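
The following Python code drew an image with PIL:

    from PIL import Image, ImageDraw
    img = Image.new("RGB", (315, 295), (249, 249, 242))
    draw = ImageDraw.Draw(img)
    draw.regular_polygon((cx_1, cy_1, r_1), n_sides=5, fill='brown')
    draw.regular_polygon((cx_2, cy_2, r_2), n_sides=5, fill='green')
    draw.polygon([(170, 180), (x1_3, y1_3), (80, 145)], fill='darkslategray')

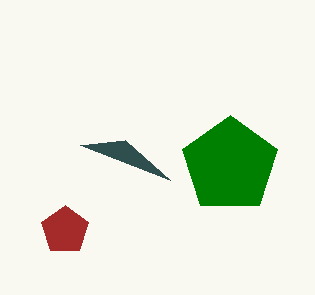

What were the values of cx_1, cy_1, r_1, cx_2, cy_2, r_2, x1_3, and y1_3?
cx_1 = 65
cy_1 = 230
r_1 = 25
cx_2 = 230
cy_2 = 165
r_2 = 50
x1_3 = 125
y1_3 = 140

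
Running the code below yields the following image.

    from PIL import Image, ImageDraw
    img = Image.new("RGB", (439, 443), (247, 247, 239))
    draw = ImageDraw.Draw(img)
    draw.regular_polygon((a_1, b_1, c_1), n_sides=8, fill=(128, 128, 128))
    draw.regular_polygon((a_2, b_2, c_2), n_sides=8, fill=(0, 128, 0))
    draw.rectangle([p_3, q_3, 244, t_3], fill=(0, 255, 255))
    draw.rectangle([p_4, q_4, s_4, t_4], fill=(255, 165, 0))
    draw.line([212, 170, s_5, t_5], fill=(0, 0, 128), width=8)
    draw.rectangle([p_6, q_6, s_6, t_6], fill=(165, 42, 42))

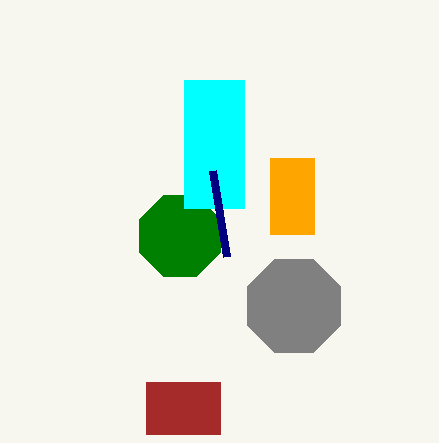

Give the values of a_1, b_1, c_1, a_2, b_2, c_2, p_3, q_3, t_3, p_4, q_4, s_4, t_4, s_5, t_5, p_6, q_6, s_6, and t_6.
a_1 = 294; b_1 = 306; c_1 = 50; a_2 = 180; b_2 = 236; c_2 = 44; p_3 = 184; q_3 = 80; t_3 = 208; p_4 = 270; q_4 = 158; s_4 = 314; t_4 = 234; s_5 = 226; t_5 = 256; p_6 = 146; q_6 = 382; s_6 = 220; t_6 = 434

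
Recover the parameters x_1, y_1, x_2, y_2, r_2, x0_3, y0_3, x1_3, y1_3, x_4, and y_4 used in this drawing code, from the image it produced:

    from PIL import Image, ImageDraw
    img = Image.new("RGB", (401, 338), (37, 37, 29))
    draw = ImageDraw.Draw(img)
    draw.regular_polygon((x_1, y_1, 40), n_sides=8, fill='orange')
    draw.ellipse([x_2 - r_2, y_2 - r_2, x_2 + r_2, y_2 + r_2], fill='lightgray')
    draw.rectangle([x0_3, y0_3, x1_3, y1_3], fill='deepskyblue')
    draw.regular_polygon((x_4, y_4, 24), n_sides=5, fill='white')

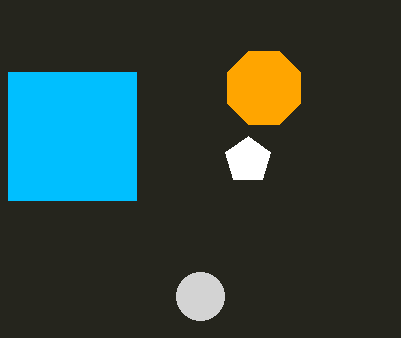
x_1 = 264
y_1 = 88
x_2 = 200
y_2 = 296
r_2 = 24
x0_3 = 8
y0_3 = 72
x1_3 = 136
y1_3 = 200
x_4 = 248
y_4 = 160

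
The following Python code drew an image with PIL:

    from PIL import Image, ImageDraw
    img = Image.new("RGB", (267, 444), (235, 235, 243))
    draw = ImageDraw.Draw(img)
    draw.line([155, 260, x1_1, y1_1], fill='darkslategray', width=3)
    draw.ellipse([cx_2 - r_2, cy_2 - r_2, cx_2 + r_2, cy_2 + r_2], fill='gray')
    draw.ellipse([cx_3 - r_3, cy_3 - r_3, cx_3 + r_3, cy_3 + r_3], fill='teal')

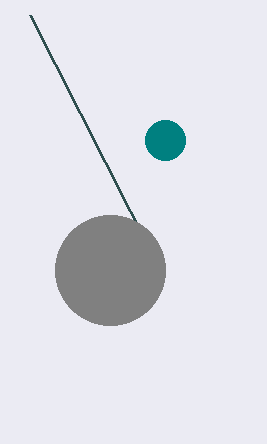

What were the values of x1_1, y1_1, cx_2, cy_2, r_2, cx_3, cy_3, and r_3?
x1_1 = 30
y1_1 = 15
cx_2 = 110
cy_2 = 270
r_2 = 55
cx_3 = 165
cy_3 = 140
r_3 = 20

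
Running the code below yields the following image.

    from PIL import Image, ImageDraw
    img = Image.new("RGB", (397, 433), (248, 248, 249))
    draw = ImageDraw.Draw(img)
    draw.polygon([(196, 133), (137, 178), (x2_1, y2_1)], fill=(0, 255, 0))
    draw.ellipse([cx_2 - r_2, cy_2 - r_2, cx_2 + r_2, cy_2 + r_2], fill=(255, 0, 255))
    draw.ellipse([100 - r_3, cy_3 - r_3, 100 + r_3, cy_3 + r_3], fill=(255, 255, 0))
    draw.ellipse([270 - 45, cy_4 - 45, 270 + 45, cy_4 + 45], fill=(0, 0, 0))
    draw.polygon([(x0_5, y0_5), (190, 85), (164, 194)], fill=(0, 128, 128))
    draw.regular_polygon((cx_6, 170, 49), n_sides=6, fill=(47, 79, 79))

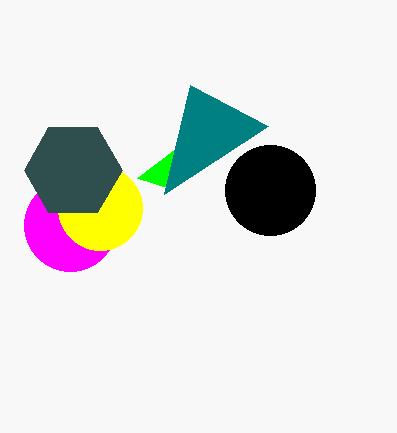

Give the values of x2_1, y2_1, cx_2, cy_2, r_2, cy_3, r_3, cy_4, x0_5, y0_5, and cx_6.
x2_1 = 172
y2_1 = 189
cx_2 = 70
cy_2 = 225
r_2 = 46
cy_3 = 208
r_3 = 42
cy_4 = 190
x0_5 = 268
y0_5 = 126
cx_6 = 73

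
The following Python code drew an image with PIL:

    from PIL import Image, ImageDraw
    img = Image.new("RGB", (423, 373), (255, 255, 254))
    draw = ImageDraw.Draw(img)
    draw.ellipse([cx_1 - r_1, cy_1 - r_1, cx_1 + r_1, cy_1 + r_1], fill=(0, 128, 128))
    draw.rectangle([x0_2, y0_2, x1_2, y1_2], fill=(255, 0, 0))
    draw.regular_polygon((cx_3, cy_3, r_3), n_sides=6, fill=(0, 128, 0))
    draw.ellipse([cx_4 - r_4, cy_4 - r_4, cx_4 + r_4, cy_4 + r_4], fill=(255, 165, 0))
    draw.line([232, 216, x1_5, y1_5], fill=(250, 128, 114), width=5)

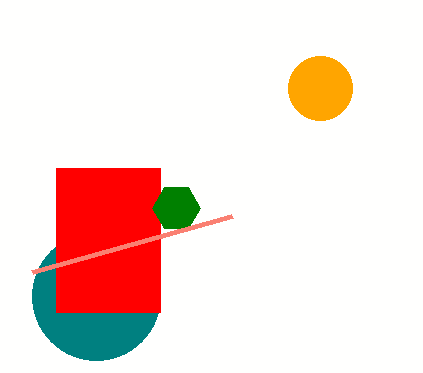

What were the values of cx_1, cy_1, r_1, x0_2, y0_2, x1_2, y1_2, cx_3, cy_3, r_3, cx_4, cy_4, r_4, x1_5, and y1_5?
cx_1 = 96
cy_1 = 296
r_1 = 64
x0_2 = 56
y0_2 = 168
x1_2 = 160
y1_2 = 312
cx_3 = 176
cy_3 = 208
r_3 = 24
cx_4 = 320
cy_4 = 88
r_4 = 32
x1_5 = 32
y1_5 = 272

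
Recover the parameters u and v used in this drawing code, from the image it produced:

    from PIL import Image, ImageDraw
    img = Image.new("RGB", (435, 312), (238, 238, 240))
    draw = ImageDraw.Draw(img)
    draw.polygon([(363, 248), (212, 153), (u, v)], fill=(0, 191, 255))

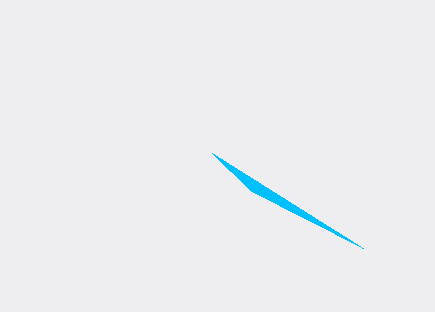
u = 251
v = 191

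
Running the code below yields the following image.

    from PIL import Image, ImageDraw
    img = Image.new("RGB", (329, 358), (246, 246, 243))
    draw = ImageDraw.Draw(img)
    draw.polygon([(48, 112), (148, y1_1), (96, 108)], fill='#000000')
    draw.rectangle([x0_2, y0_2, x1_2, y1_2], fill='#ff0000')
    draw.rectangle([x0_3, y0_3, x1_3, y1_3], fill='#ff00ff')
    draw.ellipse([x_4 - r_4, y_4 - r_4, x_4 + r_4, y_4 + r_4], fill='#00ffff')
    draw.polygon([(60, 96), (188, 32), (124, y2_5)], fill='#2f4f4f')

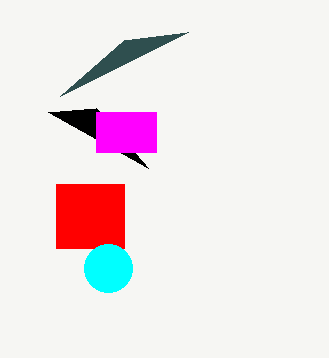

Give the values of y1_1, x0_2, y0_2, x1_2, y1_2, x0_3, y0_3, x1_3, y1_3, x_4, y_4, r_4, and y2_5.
y1_1 = 168; x0_2 = 56; y0_2 = 184; x1_2 = 124; y1_2 = 248; x0_3 = 96; y0_3 = 112; x1_3 = 156; y1_3 = 152; x_4 = 108; y_4 = 268; r_4 = 24; y2_5 = 40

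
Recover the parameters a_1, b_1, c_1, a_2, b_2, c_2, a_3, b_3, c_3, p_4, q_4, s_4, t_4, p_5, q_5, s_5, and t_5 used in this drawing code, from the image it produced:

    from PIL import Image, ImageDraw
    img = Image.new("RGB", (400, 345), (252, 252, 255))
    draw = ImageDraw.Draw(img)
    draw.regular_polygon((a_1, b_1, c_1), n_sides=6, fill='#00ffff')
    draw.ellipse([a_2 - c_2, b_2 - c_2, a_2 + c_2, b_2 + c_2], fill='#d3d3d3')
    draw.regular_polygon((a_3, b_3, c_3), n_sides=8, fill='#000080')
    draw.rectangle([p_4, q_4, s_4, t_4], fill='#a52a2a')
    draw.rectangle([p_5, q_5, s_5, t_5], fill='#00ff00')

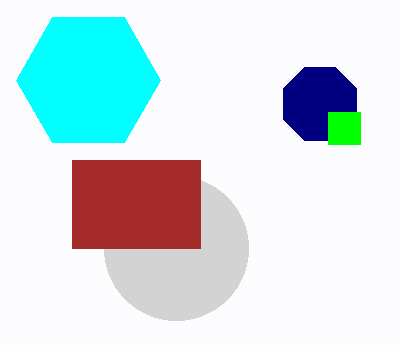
a_1 = 88, b_1 = 80, c_1 = 72, a_2 = 176, b_2 = 248, c_2 = 72, a_3 = 320, b_3 = 104, c_3 = 40, p_4 = 72, q_4 = 160, s_4 = 200, t_4 = 248, p_5 = 328, q_5 = 112, s_5 = 360, t_5 = 144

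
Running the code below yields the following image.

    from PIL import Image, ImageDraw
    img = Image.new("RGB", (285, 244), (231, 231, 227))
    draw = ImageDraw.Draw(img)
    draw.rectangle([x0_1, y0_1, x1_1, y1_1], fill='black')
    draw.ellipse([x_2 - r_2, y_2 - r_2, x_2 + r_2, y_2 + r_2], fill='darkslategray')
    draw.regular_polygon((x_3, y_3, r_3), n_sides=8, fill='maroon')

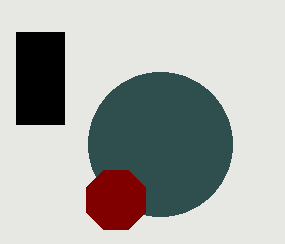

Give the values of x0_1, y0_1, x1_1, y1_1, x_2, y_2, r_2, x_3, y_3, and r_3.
x0_1 = 16
y0_1 = 32
x1_1 = 64
y1_1 = 124
x_2 = 160
y_2 = 144
r_2 = 72
x_3 = 116
y_3 = 200
r_3 = 32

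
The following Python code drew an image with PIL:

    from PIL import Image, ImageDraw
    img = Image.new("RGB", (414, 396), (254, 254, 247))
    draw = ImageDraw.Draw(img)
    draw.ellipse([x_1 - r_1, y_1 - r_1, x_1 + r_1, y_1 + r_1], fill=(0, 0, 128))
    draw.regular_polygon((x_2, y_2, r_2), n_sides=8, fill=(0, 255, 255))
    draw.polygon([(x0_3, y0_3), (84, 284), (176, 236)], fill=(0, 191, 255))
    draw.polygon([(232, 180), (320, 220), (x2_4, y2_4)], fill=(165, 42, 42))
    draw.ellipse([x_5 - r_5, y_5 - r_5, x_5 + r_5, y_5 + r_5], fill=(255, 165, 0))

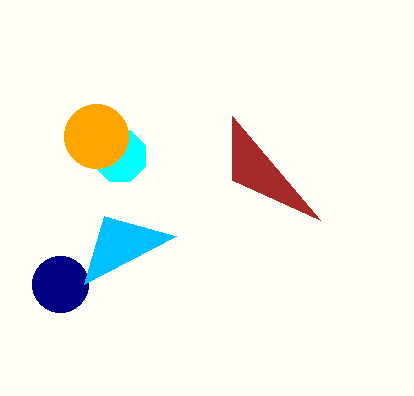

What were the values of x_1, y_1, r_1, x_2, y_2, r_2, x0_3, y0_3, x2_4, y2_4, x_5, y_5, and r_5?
x_1 = 60; y_1 = 284; r_1 = 28; x_2 = 120; y_2 = 156; r_2 = 28; x0_3 = 104; y0_3 = 216; x2_4 = 232; y2_4 = 116; x_5 = 96; y_5 = 136; r_5 = 32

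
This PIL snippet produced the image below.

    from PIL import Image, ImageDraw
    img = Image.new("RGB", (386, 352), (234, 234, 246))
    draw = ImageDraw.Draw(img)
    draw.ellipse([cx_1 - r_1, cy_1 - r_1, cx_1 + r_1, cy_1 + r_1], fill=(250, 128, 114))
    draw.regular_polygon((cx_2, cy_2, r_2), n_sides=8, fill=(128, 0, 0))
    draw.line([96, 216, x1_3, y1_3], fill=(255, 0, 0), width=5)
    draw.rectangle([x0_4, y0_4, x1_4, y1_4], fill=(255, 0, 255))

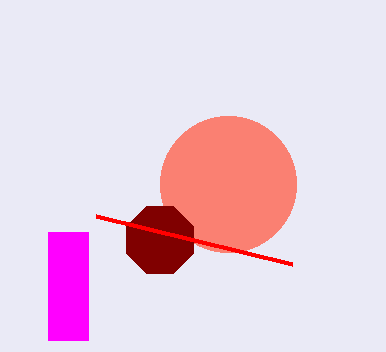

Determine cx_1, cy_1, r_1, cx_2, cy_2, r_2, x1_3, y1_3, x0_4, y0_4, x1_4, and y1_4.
cx_1 = 228, cy_1 = 184, r_1 = 68, cx_2 = 160, cy_2 = 240, r_2 = 36, x1_3 = 292, y1_3 = 264, x0_4 = 48, y0_4 = 232, x1_4 = 88, y1_4 = 340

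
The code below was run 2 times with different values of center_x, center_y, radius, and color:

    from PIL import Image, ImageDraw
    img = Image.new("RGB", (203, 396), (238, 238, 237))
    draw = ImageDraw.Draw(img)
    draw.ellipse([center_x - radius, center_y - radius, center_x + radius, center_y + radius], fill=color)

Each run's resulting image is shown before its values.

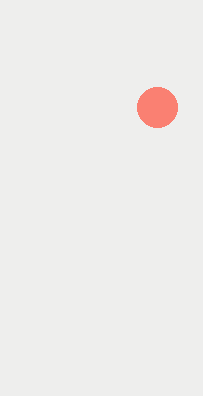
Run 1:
center_x = 157
center_y = 107
radius = 20
color = 'salmon'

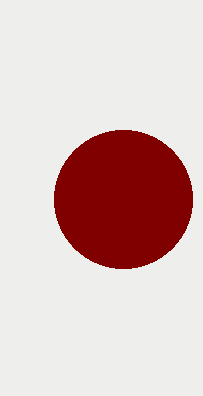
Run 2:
center_x = 123, center_y = 199, radius = 69, color = 'maroon'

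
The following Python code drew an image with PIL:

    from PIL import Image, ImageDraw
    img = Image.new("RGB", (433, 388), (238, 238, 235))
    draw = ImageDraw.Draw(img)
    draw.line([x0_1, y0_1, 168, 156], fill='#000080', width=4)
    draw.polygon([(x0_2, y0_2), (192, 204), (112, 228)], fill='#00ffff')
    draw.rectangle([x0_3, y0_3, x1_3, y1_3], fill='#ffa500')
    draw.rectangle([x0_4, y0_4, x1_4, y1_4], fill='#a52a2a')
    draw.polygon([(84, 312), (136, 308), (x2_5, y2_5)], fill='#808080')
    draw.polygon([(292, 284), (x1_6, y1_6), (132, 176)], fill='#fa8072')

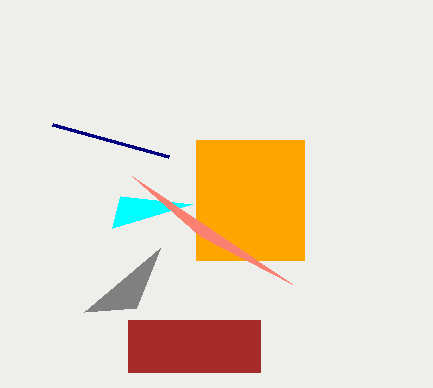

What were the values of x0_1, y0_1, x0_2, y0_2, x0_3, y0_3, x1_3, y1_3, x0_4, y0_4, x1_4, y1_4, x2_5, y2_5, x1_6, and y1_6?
x0_1 = 52
y0_1 = 124
x0_2 = 120
y0_2 = 196
x0_3 = 196
y0_3 = 140
x1_3 = 304
y1_3 = 260
x0_4 = 128
y0_4 = 320
x1_4 = 260
y1_4 = 372
x2_5 = 160
y2_5 = 248
x1_6 = 200
y1_6 = 236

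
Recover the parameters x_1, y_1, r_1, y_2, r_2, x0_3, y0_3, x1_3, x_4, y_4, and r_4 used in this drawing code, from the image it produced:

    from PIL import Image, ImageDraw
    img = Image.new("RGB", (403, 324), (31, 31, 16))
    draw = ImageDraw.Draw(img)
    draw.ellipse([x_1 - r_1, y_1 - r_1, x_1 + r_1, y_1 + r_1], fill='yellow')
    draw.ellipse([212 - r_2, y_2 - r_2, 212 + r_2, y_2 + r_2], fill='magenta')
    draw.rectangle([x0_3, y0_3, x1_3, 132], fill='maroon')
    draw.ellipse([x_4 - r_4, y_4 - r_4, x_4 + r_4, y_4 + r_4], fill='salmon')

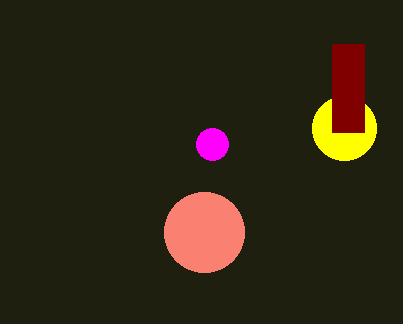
x_1 = 344; y_1 = 128; r_1 = 32; y_2 = 144; r_2 = 16; x0_3 = 332; y0_3 = 44; x1_3 = 364; x_4 = 204; y_4 = 232; r_4 = 40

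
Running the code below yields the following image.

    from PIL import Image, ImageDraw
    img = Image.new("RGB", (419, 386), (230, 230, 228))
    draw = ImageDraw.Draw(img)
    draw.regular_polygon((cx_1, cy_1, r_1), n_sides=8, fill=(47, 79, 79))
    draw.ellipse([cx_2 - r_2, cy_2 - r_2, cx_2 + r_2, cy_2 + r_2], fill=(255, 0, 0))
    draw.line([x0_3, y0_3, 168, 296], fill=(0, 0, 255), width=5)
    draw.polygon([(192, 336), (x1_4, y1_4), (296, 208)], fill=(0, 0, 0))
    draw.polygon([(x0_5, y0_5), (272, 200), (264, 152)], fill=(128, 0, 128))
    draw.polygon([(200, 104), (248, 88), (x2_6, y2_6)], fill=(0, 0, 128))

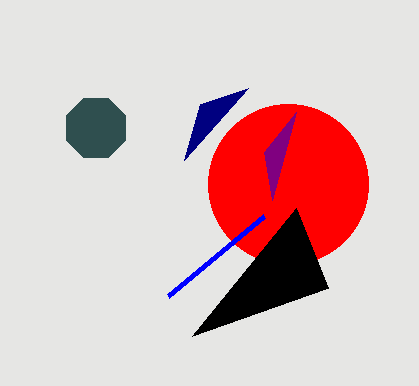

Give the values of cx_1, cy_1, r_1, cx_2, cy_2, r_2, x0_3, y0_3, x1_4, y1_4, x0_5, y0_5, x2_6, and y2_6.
cx_1 = 96; cy_1 = 128; r_1 = 32; cx_2 = 288; cy_2 = 184; r_2 = 80; x0_3 = 264; y0_3 = 216; x1_4 = 328; y1_4 = 288; x0_5 = 296; y0_5 = 112; x2_6 = 184; y2_6 = 160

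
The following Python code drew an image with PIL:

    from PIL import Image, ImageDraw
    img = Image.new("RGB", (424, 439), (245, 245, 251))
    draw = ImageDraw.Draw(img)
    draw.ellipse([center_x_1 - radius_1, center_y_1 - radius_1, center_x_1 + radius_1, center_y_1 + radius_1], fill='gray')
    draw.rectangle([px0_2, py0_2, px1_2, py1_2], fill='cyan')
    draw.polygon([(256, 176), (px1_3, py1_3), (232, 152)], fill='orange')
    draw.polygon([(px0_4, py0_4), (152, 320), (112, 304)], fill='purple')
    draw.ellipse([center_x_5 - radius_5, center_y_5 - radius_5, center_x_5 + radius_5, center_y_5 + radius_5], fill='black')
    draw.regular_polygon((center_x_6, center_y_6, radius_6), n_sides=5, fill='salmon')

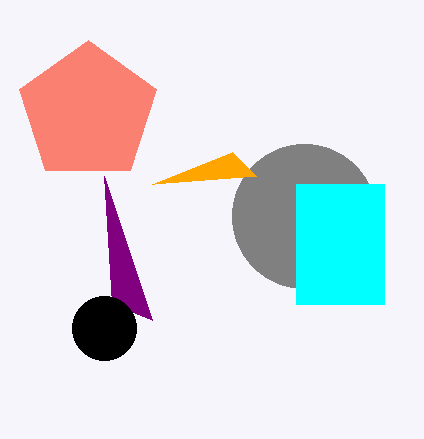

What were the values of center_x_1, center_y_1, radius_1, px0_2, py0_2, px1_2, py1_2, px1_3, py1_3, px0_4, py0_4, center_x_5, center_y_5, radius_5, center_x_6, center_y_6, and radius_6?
center_x_1 = 304
center_y_1 = 216
radius_1 = 72
px0_2 = 296
py0_2 = 184
px1_2 = 384
py1_2 = 304
px1_3 = 152
py1_3 = 184
px0_4 = 104
py0_4 = 176
center_x_5 = 104
center_y_5 = 328
radius_5 = 32
center_x_6 = 88
center_y_6 = 112
radius_6 = 72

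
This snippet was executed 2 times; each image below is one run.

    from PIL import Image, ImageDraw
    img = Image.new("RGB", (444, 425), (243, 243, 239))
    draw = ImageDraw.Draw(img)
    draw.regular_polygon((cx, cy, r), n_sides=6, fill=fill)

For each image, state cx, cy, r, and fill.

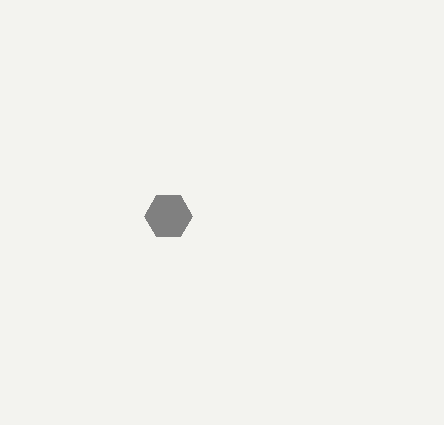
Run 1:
cx = 168, cy = 216, r = 24, fill = 'gray'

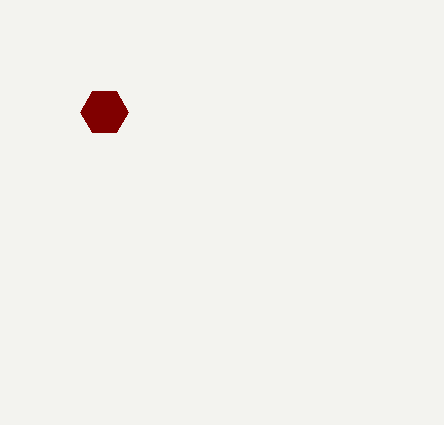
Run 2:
cx = 104, cy = 112, r = 24, fill = 'maroon'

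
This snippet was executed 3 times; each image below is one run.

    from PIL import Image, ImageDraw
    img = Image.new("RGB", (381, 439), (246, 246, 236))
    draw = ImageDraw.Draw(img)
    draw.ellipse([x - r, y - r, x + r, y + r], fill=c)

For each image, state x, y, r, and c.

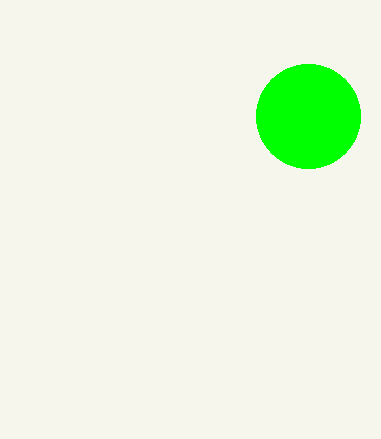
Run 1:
x = 308; y = 116; r = 52; c = 'lime'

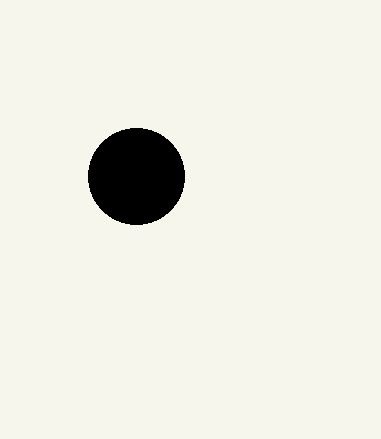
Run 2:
x = 136, y = 176, r = 48, c = 'black'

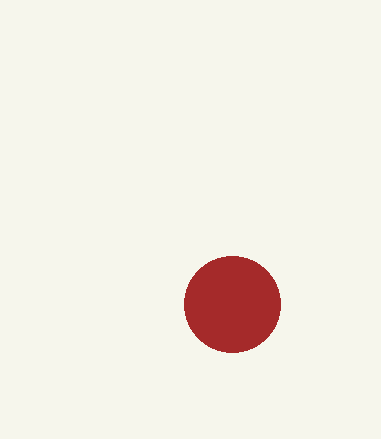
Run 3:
x = 232; y = 304; r = 48; c = 'brown'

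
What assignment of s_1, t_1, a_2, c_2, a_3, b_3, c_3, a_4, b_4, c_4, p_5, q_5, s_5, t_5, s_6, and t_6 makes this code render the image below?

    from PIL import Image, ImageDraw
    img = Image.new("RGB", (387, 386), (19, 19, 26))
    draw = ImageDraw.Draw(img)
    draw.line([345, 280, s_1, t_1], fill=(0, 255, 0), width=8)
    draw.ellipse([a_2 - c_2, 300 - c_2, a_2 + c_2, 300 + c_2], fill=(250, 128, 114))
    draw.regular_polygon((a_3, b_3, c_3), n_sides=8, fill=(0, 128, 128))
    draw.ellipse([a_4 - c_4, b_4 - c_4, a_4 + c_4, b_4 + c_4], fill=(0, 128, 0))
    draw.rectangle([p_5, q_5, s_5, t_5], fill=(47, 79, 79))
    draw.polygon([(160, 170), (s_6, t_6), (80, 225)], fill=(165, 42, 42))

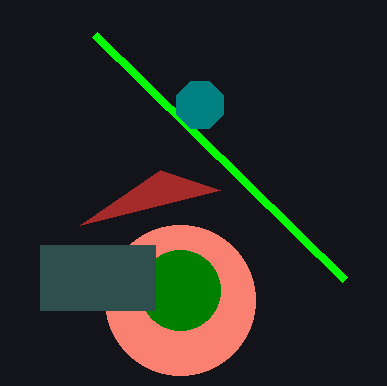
s_1 = 95; t_1 = 35; a_2 = 180; c_2 = 75; a_3 = 200; b_3 = 105; c_3 = 25; a_4 = 180; b_4 = 290; c_4 = 40; p_5 = 40; q_5 = 245; s_5 = 155; t_5 = 310; s_6 = 220; t_6 = 190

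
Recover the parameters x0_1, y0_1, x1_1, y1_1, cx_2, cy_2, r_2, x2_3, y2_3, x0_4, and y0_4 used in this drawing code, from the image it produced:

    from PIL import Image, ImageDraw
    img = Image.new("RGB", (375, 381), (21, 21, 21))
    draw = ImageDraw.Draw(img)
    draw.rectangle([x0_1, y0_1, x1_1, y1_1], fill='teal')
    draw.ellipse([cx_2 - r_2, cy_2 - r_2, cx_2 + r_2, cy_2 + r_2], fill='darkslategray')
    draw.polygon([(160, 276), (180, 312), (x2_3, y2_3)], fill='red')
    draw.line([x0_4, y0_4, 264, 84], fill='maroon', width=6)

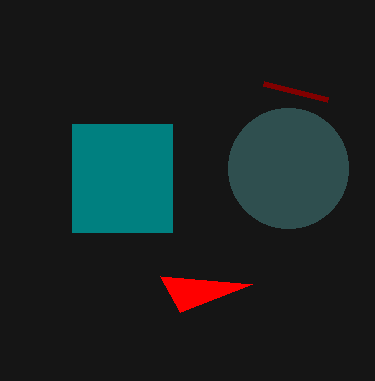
x0_1 = 72, y0_1 = 124, x1_1 = 172, y1_1 = 232, cx_2 = 288, cy_2 = 168, r_2 = 60, x2_3 = 252, y2_3 = 284, x0_4 = 328, y0_4 = 100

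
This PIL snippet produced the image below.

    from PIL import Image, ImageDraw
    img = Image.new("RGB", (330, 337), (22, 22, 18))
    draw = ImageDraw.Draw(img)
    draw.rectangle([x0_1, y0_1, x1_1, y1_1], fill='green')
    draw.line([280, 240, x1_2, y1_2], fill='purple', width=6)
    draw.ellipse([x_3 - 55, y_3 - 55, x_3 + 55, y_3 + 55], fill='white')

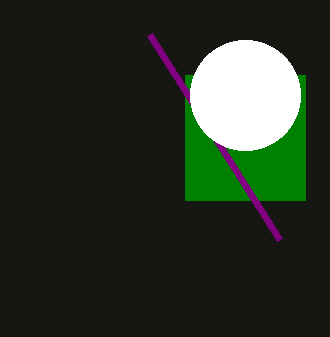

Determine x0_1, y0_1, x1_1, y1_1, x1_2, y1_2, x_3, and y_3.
x0_1 = 185, y0_1 = 75, x1_1 = 305, y1_1 = 200, x1_2 = 150, y1_2 = 35, x_3 = 245, y_3 = 95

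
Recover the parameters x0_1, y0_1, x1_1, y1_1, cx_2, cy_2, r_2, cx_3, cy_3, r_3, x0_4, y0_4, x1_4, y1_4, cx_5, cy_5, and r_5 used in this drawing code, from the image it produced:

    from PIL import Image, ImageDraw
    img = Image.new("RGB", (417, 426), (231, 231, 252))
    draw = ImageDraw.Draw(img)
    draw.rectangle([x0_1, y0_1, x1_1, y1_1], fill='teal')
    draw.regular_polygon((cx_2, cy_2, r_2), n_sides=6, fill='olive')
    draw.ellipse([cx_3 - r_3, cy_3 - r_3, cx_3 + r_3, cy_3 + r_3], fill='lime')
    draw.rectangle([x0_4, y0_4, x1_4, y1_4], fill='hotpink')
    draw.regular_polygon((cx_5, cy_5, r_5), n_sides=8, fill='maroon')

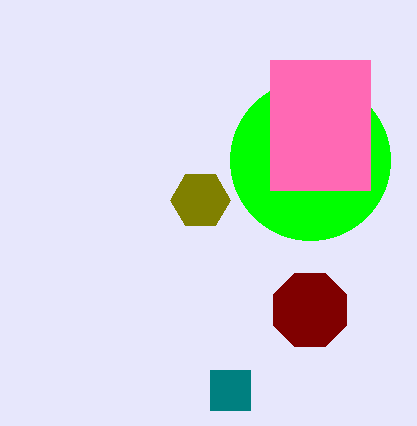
x0_1 = 210, y0_1 = 370, x1_1 = 250, y1_1 = 410, cx_2 = 200, cy_2 = 200, r_2 = 30, cx_3 = 310, cy_3 = 160, r_3 = 80, x0_4 = 270, y0_4 = 60, x1_4 = 370, y1_4 = 190, cx_5 = 310, cy_5 = 310, r_5 = 40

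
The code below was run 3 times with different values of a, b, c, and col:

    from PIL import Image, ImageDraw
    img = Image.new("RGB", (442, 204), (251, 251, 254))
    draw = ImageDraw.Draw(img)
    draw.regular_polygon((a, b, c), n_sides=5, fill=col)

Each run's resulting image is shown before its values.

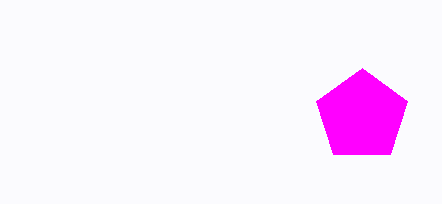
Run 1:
a = 362, b = 116, c = 48, col = 'magenta'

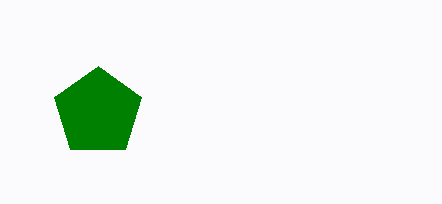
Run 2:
a = 98, b = 112, c = 46, col = 'green'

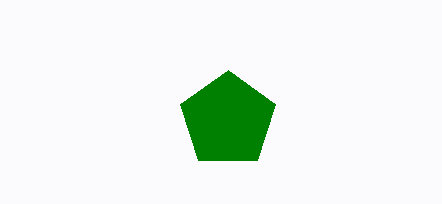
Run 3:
a = 228; b = 120; c = 50; col = 'green'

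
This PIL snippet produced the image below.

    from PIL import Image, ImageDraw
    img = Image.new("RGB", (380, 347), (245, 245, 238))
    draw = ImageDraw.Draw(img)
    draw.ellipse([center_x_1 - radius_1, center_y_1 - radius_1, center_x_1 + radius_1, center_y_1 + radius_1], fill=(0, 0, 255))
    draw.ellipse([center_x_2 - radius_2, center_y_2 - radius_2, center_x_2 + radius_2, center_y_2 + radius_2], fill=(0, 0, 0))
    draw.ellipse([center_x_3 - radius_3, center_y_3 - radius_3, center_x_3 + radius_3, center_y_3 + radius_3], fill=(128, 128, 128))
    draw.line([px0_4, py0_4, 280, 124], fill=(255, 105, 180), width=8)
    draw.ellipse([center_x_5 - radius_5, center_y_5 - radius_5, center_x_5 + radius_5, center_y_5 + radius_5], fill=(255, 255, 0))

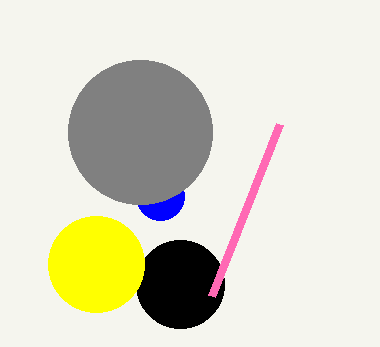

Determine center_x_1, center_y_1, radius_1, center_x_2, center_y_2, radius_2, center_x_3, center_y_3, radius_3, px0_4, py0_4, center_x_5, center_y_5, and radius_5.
center_x_1 = 160; center_y_1 = 196; radius_1 = 24; center_x_2 = 180; center_y_2 = 284; radius_2 = 44; center_x_3 = 140; center_y_3 = 132; radius_3 = 72; px0_4 = 212; py0_4 = 296; center_x_5 = 96; center_y_5 = 264; radius_5 = 48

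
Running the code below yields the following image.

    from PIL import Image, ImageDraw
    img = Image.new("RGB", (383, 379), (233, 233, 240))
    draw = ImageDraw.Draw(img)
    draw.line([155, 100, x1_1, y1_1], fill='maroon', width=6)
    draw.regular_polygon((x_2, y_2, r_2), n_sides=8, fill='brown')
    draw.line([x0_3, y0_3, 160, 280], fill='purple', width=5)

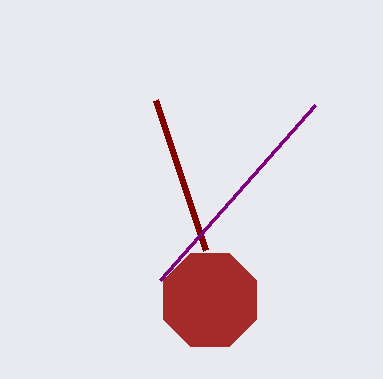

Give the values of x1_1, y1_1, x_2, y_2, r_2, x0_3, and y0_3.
x1_1 = 205
y1_1 = 250
x_2 = 210
y_2 = 300
r_2 = 50
x0_3 = 315
y0_3 = 105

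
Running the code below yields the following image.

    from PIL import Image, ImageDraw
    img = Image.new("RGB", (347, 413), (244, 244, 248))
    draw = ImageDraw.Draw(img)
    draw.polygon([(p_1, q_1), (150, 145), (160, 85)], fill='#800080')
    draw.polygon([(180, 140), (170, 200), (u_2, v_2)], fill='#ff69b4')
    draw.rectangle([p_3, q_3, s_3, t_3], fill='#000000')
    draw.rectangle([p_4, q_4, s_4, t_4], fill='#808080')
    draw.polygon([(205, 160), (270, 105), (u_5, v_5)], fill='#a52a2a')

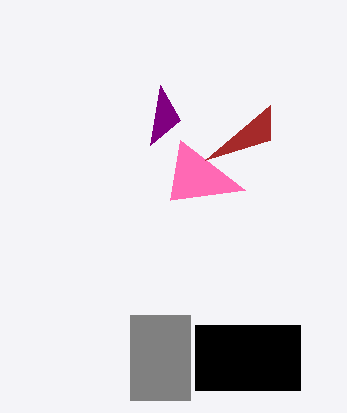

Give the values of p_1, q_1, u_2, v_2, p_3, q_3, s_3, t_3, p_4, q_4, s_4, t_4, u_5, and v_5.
p_1 = 180
q_1 = 120
u_2 = 245
v_2 = 190
p_3 = 195
q_3 = 325
s_3 = 300
t_3 = 390
p_4 = 130
q_4 = 315
s_4 = 190
t_4 = 400
u_5 = 270
v_5 = 140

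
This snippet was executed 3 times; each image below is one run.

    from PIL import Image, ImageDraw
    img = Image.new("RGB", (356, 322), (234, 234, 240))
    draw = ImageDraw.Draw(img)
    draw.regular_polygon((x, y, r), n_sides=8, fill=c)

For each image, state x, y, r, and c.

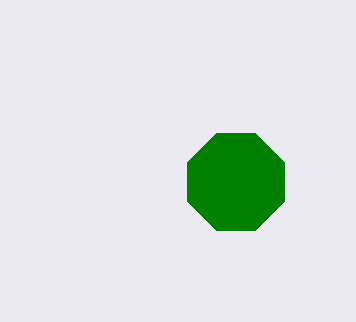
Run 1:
x = 236, y = 182, r = 52, c = 'green'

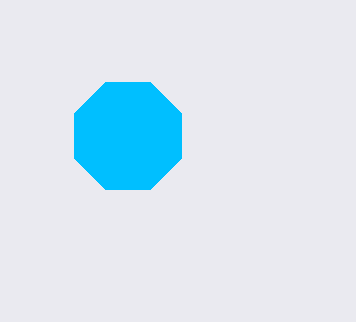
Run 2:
x = 128; y = 136; r = 58; c = 'deepskyblue'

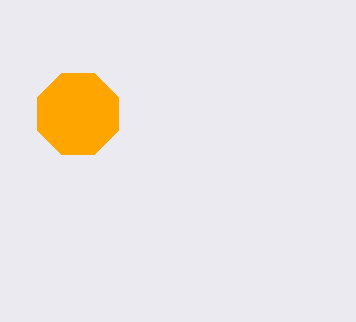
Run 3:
x = 78; y = 114; r = 44; c = 'orange'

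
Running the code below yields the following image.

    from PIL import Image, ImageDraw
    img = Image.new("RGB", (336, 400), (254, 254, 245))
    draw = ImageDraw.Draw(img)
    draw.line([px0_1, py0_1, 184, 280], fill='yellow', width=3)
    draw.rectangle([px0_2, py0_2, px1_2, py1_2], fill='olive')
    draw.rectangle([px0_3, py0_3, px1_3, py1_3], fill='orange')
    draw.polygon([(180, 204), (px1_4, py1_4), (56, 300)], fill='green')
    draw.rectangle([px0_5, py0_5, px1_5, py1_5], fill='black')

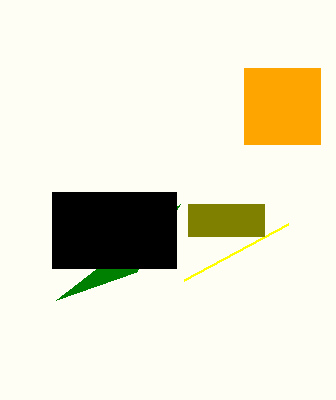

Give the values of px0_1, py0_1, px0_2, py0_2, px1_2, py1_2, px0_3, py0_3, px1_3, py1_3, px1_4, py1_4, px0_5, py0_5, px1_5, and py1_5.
px0_1 = 288, py0_1 = 224, px0_2 = 188, py0_2 = 204, px1_2 = 264, py1_2 = 236, px0_3 = 244, py0_3 = 68, px1_3 = 320, py1_3 = 144, px1_4 = 136, py1_4 = 272, px0_5 = 52, py0_5 = 192, px1_5 = 176, py1_5 = 268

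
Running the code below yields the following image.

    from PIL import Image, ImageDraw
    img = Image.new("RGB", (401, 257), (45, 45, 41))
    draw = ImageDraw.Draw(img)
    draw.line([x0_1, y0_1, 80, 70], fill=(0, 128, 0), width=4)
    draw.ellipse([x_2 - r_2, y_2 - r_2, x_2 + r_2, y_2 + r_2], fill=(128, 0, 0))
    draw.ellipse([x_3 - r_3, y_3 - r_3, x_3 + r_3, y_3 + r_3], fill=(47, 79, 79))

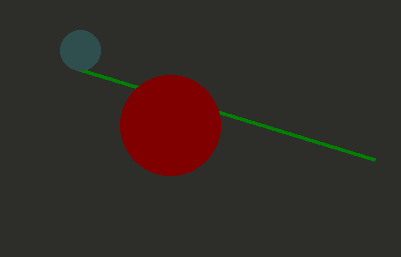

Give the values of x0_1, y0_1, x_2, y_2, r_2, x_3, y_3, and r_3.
x0_1 = 375
y0_1 = 160
x_2 = 170
y_2 = 125
r_2 = 50
x_3 = 80
y_3 = 50
r_3 = 20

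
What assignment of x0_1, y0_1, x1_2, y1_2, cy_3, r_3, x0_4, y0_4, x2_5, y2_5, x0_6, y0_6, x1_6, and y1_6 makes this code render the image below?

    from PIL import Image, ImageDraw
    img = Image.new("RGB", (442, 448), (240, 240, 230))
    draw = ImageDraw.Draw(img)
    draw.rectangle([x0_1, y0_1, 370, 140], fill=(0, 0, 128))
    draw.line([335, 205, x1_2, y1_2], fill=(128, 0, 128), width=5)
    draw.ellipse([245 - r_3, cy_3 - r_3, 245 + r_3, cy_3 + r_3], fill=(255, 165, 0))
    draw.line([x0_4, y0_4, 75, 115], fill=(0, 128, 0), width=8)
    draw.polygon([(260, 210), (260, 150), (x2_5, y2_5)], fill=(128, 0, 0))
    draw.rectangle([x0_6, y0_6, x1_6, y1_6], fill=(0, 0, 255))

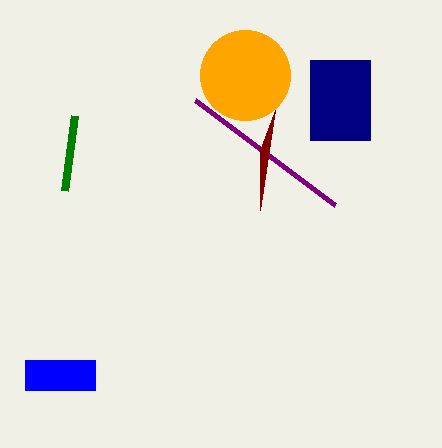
x0_1 = 310, y0_1 = 60, x1_2 = 195, y1_2 = 100, cy_3 = 75, r_3 = 45, x0_4 = 65, y0_4 = 190, x2_5 = 275, y2_5 = 110, x0_6 = 25, y0_6 = 360, x1_6 = 95, y1_6 = 390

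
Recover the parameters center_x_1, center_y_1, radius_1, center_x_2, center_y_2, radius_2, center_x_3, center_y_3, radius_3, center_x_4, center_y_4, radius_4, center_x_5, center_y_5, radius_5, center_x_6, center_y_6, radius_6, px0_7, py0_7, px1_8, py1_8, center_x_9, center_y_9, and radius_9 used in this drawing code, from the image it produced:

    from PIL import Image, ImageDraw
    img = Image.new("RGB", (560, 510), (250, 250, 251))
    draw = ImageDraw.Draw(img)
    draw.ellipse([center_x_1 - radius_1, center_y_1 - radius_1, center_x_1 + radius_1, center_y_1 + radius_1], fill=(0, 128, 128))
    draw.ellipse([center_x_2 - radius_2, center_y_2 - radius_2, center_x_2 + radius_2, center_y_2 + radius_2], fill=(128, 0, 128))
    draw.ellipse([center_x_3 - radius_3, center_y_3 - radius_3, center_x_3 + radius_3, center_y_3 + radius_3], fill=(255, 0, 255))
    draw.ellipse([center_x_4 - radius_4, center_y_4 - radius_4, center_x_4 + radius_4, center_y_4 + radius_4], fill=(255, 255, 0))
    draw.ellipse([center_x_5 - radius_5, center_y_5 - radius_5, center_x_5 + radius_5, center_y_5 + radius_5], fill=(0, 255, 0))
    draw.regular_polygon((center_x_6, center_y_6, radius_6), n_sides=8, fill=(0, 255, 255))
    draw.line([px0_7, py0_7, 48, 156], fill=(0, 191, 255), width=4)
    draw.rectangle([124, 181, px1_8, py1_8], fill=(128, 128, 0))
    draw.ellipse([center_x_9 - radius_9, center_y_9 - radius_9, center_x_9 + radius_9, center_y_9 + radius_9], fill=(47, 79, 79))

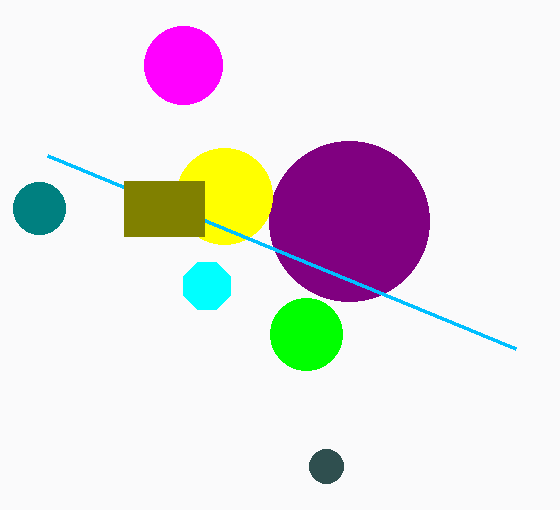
center_x_1 = 39, center_y_1 = 208, radius_1 = 26, center_x_2 = 349, center_y_2 = 221, radius_2 = 80, center_x_3 = 183, center_y_3 = 65, radius_3 = 39, center_x_4 = 224, center_y_4 = 196, radius_4 = 48, center_x_5 = 306, center_y_5 = 334, radius_5 = 36, center_x_6 = 207, center_y_6 = 286, radius_6 = 25, px0_7 = 516, py0_7 = 349, px1_8 = 204, py1_8 = 236, center_x_9 = 326, center_y_9 = 466, radius_9 = 17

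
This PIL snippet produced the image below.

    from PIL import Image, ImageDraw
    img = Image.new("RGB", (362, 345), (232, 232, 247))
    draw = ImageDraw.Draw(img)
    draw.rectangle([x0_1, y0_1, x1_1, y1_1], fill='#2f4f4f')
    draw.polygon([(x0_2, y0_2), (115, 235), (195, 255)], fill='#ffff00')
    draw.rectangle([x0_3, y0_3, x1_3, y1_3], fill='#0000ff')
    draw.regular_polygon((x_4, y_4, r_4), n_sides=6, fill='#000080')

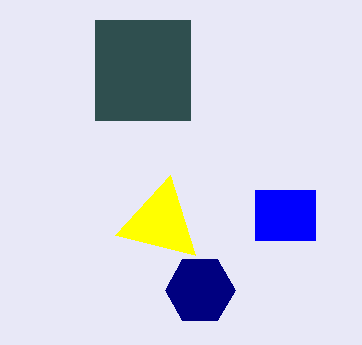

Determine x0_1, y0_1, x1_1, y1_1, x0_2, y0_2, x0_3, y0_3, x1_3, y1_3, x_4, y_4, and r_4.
x0_1 = 95, y0_1 = 20, x1_1 = 190, y1_1 = 120, x0_2 = 170, y0_2 = 175, x0_3 = 255, y0_3 = 190, x1_3 = 315, y1_3 = 240, x_4 = 200, y_4 = 290, r_4 = 35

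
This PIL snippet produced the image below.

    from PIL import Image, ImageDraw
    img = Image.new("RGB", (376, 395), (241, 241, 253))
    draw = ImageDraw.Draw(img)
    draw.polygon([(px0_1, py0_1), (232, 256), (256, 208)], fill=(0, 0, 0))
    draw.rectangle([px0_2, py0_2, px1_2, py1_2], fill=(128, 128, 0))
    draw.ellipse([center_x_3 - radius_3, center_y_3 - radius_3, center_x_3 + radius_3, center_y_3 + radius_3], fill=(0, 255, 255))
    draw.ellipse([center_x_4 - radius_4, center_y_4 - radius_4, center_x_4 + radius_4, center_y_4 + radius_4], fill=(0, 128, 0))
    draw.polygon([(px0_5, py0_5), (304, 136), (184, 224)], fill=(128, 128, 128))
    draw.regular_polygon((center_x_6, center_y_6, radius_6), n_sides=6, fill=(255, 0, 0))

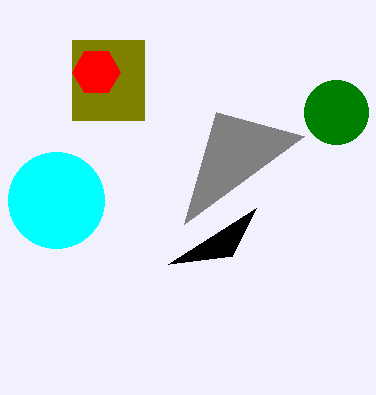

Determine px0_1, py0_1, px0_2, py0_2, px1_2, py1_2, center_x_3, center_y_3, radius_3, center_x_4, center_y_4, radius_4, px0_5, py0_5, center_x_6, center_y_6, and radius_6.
px0_1 = 168, py0_1 = 264, px0_2 = 72, py0_2 = 40, px1_2 = 144, py1_2 = 120, center_x_3 = 56, center_y_3 = 200, radius_3 = 48, center_x_4 = 336, center_y_4 = 112, radius_4 = 32, px0_5 = 216, py0_5 = 112, center_x_6 = 96, center_y_6 = 72, radius_6 = 24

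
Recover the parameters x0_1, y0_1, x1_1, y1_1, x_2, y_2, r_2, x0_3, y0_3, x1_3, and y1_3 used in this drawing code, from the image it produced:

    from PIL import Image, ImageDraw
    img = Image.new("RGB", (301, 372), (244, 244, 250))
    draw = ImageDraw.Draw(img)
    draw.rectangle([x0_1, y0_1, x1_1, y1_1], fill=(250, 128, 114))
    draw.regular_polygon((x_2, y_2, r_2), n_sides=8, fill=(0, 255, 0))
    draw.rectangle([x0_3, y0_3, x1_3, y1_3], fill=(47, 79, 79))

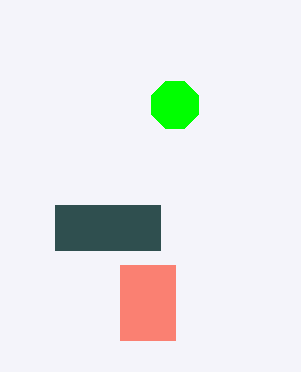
x0_1 = 120; y0_1 = 265; x1_1 = 175; y1_1 = 340; x_2 = 175; y_2 = 105; r_2 = 25; x0_3 = 55; y0_3 = 205; x1_3 = 160; y1_3 = 250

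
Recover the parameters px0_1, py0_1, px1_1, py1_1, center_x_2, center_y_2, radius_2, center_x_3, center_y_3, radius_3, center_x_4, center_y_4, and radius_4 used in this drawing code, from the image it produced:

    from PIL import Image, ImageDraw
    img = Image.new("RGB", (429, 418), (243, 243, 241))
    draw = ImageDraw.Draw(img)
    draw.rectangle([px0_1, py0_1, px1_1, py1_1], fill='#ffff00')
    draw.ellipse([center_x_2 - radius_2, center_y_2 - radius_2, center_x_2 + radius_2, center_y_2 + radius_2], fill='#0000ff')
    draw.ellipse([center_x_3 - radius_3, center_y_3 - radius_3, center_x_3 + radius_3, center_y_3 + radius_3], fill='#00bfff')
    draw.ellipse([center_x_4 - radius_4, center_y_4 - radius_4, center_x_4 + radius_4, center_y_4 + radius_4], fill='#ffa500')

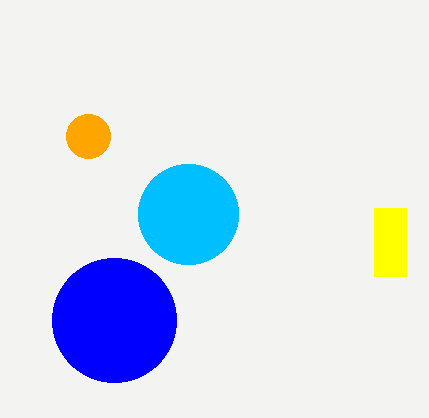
px0_1 = 374; py0_1 = 208; px1_1 = 406; py1_1 = 276; center_x_2 = 114; center_y_2 = 320; radius_2 = 62; center_x_3 = 188; center_y_3 = 214; radius_3 = 50; center_x_4 = 88; center_y_4 = 136; radius_4 = 22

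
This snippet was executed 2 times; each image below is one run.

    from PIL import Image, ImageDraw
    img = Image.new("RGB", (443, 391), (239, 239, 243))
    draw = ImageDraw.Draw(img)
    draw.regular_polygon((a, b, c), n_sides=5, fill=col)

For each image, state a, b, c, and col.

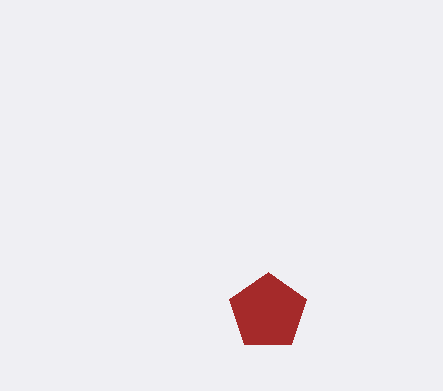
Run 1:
a = 268, b = 312, c = 40, col = 'brown'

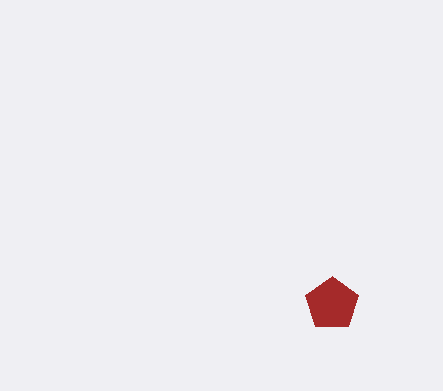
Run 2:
a = 332
b = 304
c = 28
col = 'brown'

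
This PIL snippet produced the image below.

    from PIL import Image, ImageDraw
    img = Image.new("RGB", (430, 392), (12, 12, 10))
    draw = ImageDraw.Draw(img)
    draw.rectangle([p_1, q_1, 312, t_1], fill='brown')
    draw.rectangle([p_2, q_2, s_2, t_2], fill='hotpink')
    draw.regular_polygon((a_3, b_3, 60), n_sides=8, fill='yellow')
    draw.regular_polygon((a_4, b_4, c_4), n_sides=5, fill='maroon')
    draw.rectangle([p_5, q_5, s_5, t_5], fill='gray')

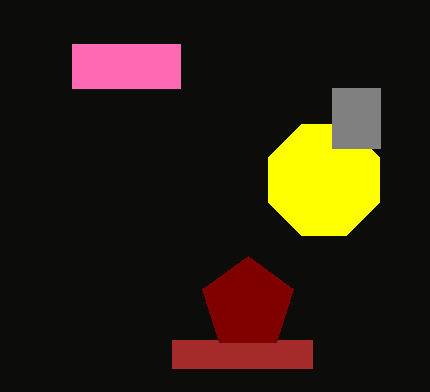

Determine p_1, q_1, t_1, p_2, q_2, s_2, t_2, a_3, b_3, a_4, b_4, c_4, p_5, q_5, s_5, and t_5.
p_1 = 172; q_1 = 340; t_1 = 368; p_2 = 72; q_2 = 44; s_2 = 180; t_2 = 88; a_3 = 324; b_3 = 180; a_4 = 248; b_4 = 304; c_4 = 48; p_5 = 332; q_5 = 88; s_5 = 380; t_5 = 148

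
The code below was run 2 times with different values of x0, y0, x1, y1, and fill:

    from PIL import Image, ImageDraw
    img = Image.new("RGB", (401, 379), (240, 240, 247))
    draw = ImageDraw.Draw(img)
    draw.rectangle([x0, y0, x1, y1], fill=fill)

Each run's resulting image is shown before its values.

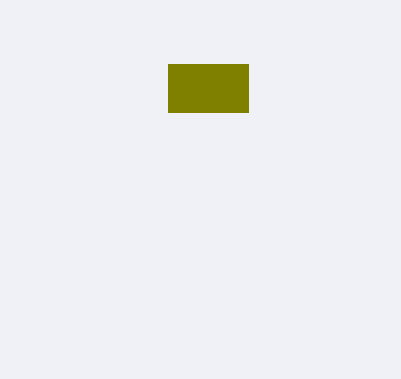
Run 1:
x0 = 168, y0 = 64, x1 = 248, y1 = 112, fill = 'olive'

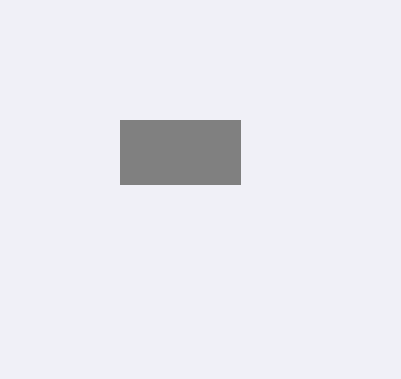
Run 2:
x0 = 120, y0 = 120, x1 = 240, y1 = 184, fill = 'gray'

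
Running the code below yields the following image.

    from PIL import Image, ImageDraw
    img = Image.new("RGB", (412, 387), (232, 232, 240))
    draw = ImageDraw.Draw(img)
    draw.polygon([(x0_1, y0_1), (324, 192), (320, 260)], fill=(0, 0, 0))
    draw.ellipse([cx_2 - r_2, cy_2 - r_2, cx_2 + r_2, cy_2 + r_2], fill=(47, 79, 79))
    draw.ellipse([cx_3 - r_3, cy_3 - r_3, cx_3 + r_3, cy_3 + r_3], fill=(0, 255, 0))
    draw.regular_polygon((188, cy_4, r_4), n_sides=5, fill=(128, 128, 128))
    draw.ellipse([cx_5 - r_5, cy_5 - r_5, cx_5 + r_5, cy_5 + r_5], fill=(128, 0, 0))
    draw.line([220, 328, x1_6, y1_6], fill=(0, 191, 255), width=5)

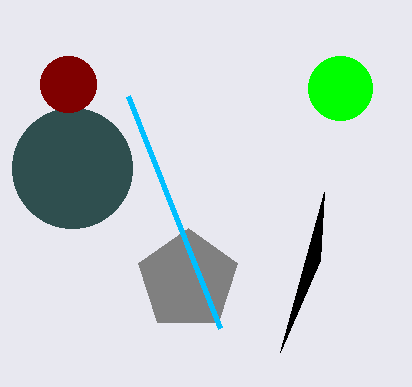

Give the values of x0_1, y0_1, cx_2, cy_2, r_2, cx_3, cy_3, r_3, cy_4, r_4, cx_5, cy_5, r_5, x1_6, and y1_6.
x0_1 = 280; y0_1 = 352; cx_2 = 72; cy_2 = 168; r_2 = 60; cx_3 = 340; cy_3 = 88; r_3 = 32; cy_4 = 280; r_4 = 52; cx_5 = 68; cy_5 = 84; r_5 = 28; x1_6 = 128; y1_6 = 96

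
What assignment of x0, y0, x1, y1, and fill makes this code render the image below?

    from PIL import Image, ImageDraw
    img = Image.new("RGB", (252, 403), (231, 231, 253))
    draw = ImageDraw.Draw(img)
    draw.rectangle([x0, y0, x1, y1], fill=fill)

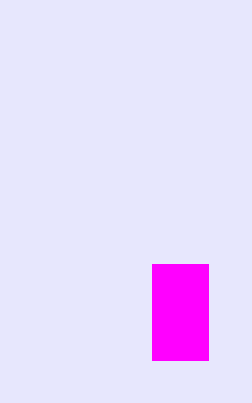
x0 = 152
y0 = 264
x1 = 208
y1 = 360
fill = 'magenta'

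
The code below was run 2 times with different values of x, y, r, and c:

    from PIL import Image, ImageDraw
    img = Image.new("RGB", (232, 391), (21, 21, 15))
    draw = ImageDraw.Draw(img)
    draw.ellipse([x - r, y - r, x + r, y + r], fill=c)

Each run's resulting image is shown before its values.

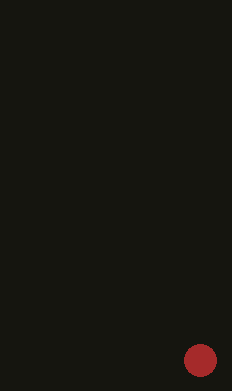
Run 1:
x = 200
y = 360
r = 16
c = 'brown'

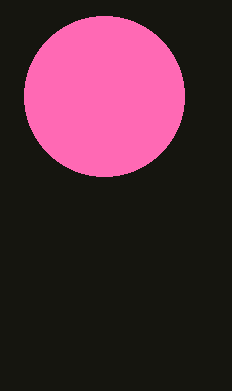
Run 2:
x = 104
y = 96
r = 80
c = 'hotpink'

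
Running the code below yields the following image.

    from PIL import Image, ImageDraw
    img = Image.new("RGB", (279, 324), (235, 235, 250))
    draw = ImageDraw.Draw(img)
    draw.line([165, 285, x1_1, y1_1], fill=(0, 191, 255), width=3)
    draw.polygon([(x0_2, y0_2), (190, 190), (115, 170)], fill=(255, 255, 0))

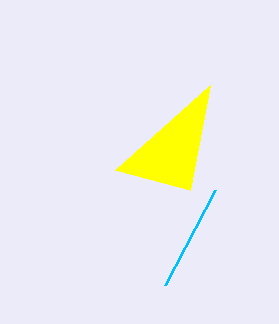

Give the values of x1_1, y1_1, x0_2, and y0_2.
x1_1 = 215, y1_1 = 190, x0_2 = 210, y0_2 = 85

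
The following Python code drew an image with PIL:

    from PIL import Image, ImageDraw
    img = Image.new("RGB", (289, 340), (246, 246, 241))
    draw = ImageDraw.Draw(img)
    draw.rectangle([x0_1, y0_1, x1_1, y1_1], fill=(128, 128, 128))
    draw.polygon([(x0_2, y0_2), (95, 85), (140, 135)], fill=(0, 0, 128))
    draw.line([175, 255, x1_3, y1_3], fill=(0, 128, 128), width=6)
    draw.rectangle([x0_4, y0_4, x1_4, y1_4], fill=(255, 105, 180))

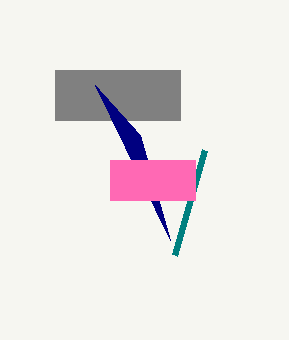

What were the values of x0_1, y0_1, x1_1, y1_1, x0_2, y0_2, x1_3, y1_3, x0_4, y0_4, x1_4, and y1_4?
x0_1 = 55
y0_1 = 70
x1_1 = 180
y1_1 = 120
x0_2 = 170
y0_2 = 240
x1_3 = 205
y1_3 = 150
x0_4 = 110
y0_4 = 160
x1_4 = 195
y1_4 = 200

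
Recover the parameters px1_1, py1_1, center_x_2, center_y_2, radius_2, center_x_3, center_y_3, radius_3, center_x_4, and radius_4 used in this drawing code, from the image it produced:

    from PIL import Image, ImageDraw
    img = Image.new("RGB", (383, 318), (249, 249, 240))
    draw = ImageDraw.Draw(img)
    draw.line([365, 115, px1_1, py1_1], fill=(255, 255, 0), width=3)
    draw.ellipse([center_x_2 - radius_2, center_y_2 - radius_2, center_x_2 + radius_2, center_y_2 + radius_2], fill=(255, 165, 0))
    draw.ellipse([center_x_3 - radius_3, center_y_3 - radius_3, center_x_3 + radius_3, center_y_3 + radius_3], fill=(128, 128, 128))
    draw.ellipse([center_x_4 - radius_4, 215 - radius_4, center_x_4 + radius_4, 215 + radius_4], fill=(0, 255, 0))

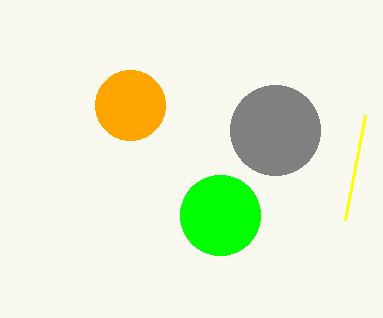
px1_1 = 345; py1_1 = 220; center_x_2 = 130; center_y_2 = 105; radius_2 = 35; center_x_3 = 275; center_y_3 = 130; radius_3 = 45; center_x_4 = 220; radius_4 = 40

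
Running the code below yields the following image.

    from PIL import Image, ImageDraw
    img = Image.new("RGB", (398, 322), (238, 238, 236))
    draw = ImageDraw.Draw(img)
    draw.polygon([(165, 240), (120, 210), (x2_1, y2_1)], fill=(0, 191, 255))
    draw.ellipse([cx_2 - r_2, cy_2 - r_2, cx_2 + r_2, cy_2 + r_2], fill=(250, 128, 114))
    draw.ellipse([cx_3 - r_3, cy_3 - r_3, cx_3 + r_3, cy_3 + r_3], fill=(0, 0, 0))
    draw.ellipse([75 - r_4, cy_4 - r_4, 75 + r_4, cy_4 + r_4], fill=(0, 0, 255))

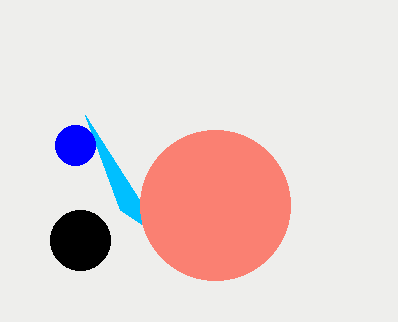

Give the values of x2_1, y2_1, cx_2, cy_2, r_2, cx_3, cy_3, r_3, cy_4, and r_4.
x2_1 = 85
y2_1 = 115
cx_2 = 215
cy_2 = 205
r_2 = 75
cx_3 = 80
cy_3 = 240
r_3 = 30
cy_4 = 145
r_4 = 20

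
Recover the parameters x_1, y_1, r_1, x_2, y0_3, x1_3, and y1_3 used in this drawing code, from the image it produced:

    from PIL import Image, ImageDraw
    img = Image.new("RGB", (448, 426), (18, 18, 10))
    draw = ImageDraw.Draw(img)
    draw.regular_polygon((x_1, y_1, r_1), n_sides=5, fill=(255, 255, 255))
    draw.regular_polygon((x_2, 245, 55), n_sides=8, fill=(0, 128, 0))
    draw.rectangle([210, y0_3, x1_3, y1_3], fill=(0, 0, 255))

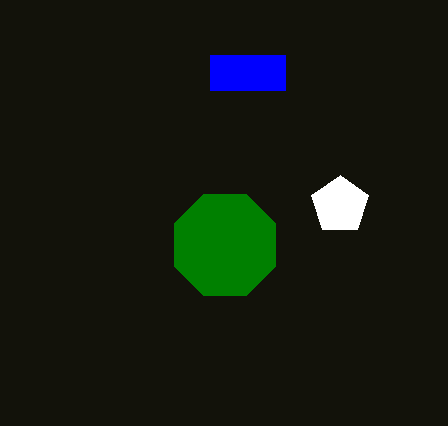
x_1 = 340, y_1 = 205, r_1 = 30, x_2 = 225, y0_3 = 55, x1_3 = 285, y1_3 = 90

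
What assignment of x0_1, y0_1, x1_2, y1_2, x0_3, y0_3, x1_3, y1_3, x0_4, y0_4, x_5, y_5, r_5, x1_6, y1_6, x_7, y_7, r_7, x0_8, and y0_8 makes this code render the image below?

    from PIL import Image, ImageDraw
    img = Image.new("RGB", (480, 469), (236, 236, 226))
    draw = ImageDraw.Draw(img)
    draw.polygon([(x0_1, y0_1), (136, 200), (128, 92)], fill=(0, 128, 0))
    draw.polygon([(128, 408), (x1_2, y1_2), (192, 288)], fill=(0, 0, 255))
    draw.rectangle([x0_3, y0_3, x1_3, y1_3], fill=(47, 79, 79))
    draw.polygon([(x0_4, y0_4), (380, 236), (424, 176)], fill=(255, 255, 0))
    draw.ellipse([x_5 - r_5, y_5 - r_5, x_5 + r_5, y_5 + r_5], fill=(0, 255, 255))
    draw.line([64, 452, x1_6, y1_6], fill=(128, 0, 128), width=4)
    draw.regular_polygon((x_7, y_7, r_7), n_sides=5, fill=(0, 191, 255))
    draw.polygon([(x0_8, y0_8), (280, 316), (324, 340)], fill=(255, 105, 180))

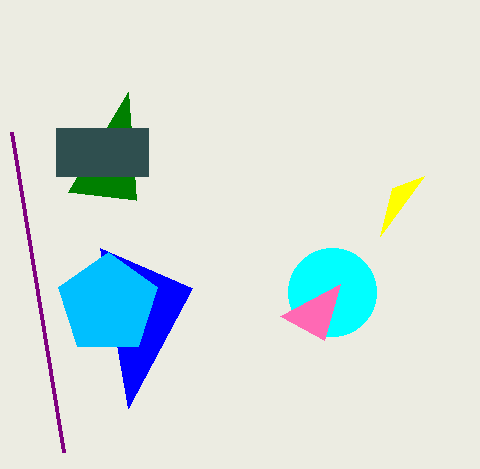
x0_1 = 68, y0_1 = 192, x1_2 = 100, y1_2 = 248, x0_3 = 56, y0_3 = 128, x1_3 = 148, y1_3 = 176, x0_4 = 392, y0_4 = 188, x_5 = 332, y_5 = 292, r_5 = 44, x1_6 = 12, y1_6 = 132, x_7 = 108, y_7 = 304, r_7 = 52, x0_8 = 340, y0_8 = 284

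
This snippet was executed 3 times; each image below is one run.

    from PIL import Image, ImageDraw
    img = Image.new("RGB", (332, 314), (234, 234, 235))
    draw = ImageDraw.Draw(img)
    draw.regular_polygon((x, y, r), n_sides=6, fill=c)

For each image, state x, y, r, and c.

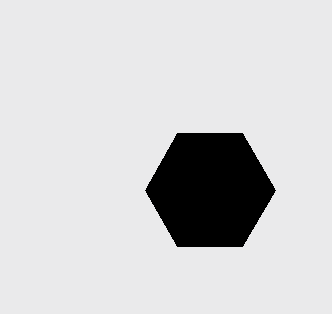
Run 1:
x = 210
y = 190
r = 65
c = 'black'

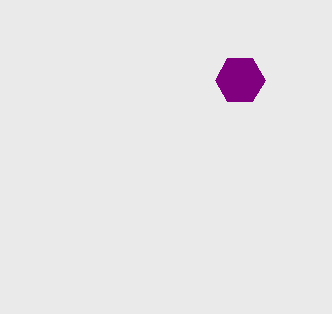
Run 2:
x = 240, y = 80, r = 25, c = 'purple'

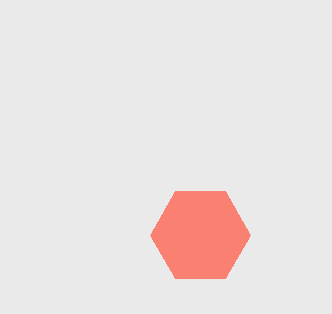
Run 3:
x = 200
y = 235
r = 50
c = 'salmon'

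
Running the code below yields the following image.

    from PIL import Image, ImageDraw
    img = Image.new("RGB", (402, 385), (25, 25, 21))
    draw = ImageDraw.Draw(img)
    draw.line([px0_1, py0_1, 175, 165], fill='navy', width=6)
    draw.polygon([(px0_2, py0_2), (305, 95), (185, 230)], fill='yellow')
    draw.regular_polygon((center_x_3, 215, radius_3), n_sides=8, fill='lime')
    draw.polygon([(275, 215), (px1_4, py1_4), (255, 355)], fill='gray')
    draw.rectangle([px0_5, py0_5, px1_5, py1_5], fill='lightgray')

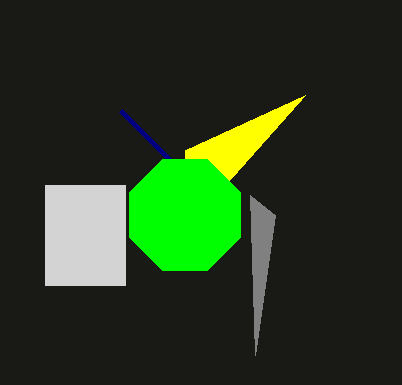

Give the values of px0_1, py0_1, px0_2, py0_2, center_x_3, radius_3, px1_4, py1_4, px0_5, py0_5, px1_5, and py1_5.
px0_1 = 120
py0_1 = 110
px0_2 = 185
py0_2 = 150
center_x_3 = 185
radius_3 = 60
px1_4 = 250
py1_4 = 195
px0_5 = 45
py0_5 = 185
px1_5 = 125
py1_5 = 285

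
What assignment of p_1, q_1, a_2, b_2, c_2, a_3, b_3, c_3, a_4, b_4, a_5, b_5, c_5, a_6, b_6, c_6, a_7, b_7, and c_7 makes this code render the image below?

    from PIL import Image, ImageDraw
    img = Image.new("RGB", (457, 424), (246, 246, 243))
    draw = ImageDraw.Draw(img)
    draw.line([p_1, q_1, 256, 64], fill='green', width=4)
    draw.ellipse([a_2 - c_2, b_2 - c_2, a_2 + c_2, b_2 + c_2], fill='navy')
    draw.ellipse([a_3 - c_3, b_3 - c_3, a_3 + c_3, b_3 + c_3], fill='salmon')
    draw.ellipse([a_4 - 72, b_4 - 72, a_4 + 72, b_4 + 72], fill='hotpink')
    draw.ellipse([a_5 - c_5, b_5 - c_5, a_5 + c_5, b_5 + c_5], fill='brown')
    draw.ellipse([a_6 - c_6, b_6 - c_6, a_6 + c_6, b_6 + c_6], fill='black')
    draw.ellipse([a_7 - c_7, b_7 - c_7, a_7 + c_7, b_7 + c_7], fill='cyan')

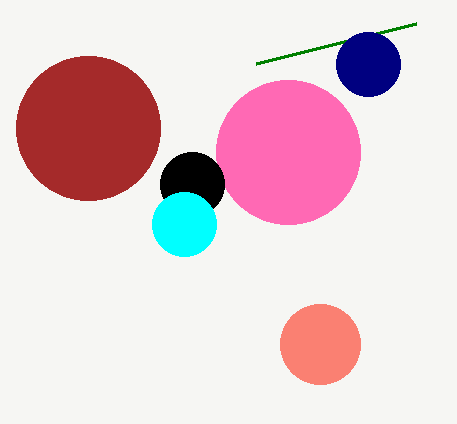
p_1 = 416; q_1 = 24; a_2 = 368; b_2 = 64; c_2 = 32; a_3 = 320; b_3 = 344; c_3 = 40; a_4 = 288; b_4 = 152; a_5 = 88; b_5 = 128; c_5 = 72; a_6 = 192; b_6 = 184; c_6 = 32; a_7 = 184; b_7 = 224; c_7 = 32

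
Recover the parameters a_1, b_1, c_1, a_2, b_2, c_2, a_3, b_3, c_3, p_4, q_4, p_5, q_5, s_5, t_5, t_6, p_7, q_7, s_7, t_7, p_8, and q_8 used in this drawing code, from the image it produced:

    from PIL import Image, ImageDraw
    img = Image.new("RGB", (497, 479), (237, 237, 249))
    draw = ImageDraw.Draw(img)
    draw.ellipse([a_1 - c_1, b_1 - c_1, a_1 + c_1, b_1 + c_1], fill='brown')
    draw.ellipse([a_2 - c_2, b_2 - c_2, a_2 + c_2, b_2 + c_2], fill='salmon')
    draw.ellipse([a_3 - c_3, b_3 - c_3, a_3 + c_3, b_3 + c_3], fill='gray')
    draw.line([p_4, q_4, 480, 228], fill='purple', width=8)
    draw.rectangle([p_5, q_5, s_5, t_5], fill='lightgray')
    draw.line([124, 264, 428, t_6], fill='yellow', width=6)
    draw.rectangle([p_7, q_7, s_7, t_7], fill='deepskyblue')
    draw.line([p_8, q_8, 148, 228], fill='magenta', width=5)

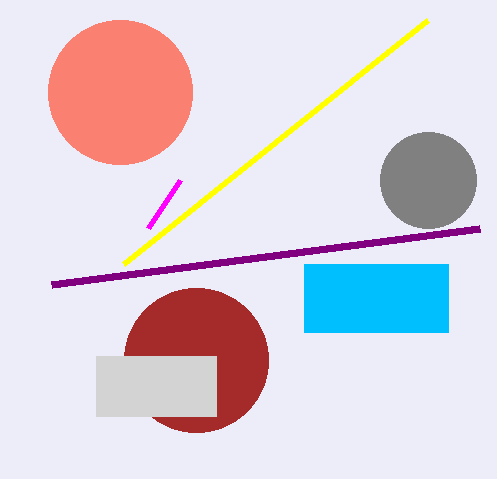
a_1 = 196
b_1 = 360
c_1 = 72
a_2 = 120
b_2 = 92
c_2 = 72
a_3 = 428
b_3 = 180
c_3 = 48
p_4 = 52
q_4 = 284
p_5 = 96
q_5 = 356
s_5 = 216
t_5 = 416
t_6 = 20
p_7 = 304
q_7 = 264
s_7 = 448
t_7 = 332
p_8 = 180
q_8 = 180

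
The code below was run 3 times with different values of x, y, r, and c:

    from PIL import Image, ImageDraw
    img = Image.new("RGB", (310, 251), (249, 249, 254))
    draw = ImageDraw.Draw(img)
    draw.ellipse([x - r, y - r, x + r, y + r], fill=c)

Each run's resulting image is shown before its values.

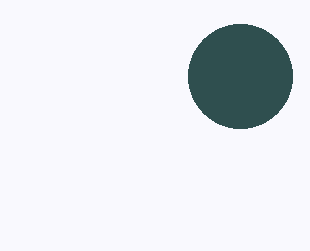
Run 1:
x = 240
y = 76
r = 52
c = 'darkslategray'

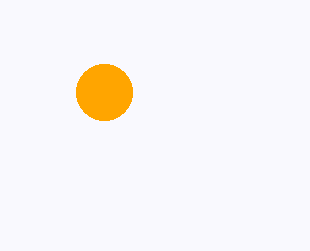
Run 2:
x = 104; y = 92; r = 28; c = 'orange'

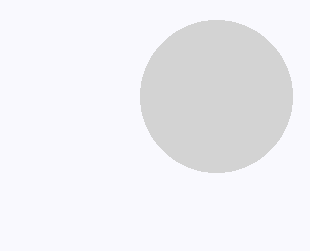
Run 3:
x = 216, y = 96, r = 76, c = 'lightgray'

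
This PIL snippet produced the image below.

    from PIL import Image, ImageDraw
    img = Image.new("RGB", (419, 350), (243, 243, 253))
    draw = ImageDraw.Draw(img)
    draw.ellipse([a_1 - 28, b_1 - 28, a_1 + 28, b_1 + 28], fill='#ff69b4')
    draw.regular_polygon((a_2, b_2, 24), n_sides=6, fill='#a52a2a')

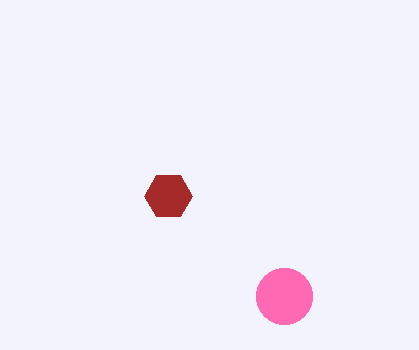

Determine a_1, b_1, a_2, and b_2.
a_1 = 284, b_1 = 296, a_2 = 168, b_2 = 196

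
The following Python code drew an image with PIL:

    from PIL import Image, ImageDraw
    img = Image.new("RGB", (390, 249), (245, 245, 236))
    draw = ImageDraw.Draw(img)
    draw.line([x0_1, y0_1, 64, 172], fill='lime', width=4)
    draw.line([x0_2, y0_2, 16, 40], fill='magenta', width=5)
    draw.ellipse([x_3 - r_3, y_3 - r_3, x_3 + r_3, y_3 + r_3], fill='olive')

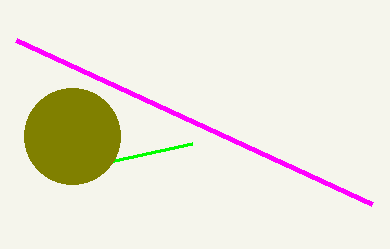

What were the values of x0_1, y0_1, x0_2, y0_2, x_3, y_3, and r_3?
x0_1 = 192, y0_1 = 144, x0_2 = 372, y0_2 = 204, x_3 = 72, y_3 = 136, r_3 = 48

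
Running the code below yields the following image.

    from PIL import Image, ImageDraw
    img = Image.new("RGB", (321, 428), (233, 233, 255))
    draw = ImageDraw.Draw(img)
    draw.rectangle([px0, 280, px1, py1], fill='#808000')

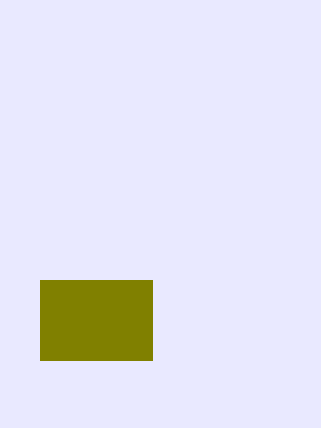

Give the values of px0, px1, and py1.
px0 = 40
px1 = 152
py1 = 360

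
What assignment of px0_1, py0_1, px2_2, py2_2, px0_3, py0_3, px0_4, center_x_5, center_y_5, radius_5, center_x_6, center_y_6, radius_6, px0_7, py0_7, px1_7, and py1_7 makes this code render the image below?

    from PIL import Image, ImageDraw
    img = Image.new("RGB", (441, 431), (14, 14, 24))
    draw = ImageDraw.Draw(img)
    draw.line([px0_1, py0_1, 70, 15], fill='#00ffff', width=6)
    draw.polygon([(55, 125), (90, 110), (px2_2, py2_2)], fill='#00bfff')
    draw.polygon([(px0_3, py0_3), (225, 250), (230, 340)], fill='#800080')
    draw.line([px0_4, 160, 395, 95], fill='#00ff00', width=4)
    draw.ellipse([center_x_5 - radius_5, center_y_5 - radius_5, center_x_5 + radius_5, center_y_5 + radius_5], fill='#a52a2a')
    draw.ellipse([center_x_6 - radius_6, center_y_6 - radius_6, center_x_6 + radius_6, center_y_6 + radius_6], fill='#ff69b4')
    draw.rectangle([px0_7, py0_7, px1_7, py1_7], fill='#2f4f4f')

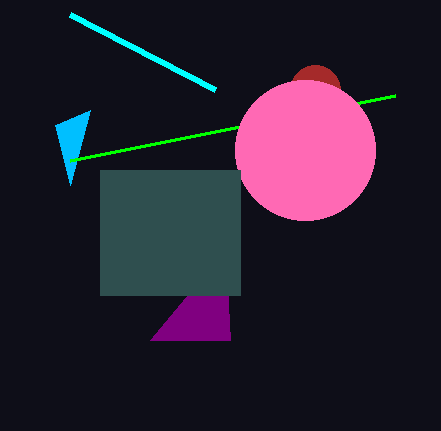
px0_1 = 215
py0_1 = 90
px2_2 = 70
py2_2 = 185
px0_3 = 150
py0_3 = 340
px0_4 = 70
center_x_5 = 315
center_y_5 = 90
radius_5 = 25
center_x_6 = 305
center_y_6 = 150
radius_6 = 70
px0_7 = 100
py0_7 = 170
px1_7 = 240
py1_7 = 295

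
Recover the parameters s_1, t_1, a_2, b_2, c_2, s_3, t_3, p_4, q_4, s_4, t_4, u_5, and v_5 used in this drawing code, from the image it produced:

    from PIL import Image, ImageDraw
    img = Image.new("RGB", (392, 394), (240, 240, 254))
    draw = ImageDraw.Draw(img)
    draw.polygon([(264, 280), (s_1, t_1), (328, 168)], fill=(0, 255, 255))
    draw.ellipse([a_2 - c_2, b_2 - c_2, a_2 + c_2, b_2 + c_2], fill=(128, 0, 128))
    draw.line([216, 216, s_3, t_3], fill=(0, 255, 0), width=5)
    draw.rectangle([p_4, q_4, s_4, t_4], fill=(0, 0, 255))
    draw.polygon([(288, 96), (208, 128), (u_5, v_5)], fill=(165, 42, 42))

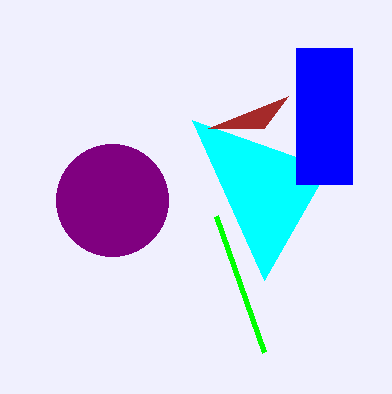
s_1 = 192
t_1 = 120
a_2 = 112
b_2 = 200
c_2 = 56
s_3 = 264
t_3 = 352
p_4 = 296
q_4 = 48
s_4 = 352
t_4 = 184
u_5 = 264
v_5 = 128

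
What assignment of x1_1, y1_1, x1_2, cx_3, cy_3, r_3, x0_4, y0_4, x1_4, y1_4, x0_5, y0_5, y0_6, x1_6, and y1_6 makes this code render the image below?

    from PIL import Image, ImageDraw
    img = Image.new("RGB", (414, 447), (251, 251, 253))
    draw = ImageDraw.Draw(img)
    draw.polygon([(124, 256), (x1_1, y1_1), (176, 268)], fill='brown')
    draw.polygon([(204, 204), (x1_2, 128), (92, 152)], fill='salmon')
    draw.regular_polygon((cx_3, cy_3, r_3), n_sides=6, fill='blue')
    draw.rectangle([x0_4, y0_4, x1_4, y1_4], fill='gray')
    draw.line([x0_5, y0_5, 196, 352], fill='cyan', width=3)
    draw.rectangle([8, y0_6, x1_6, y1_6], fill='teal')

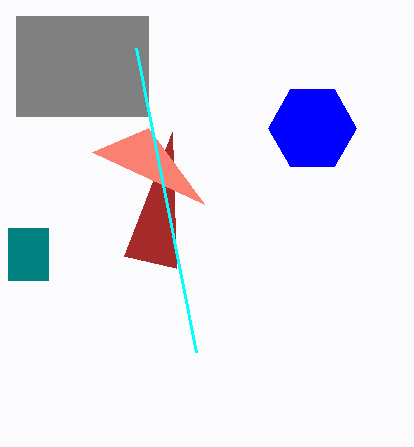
x1_1 = 172; y1_1 = 132; x1_2 = 148; cx_3 = 312; cy_3 = 128; r_3 = 44; x0_4 = 16; y0_4 = 16; x1_4 = 148; y1_4 = 116; x0_5 = 136; y0_5 = 48; y0_6 = 228; x1_6 = 48; y1_6 = 280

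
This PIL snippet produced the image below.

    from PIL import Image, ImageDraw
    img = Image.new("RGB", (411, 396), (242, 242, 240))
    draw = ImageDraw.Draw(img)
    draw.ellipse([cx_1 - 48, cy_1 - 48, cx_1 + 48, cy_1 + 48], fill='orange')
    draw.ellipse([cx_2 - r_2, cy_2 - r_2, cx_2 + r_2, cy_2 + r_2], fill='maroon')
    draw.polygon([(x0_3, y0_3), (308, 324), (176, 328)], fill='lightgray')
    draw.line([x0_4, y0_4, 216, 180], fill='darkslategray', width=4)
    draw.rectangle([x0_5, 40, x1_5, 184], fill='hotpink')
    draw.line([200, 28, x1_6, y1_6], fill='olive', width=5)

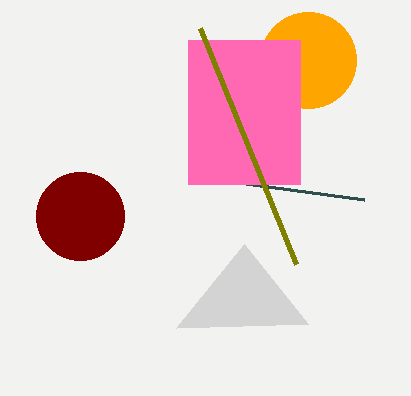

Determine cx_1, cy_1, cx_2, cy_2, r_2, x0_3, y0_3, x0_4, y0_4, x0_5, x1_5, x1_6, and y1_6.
cx_1 = 308; cy_1 = 60; cx_2 = 80; cy_2 = 216; r_2 = 44; x0_3 = 244; y0_3 = 244; x0_4 = 364; y0_4 = 200; x0_5 = 188; x1_5 = 300; x1_6 = 296; y1_6 = 264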